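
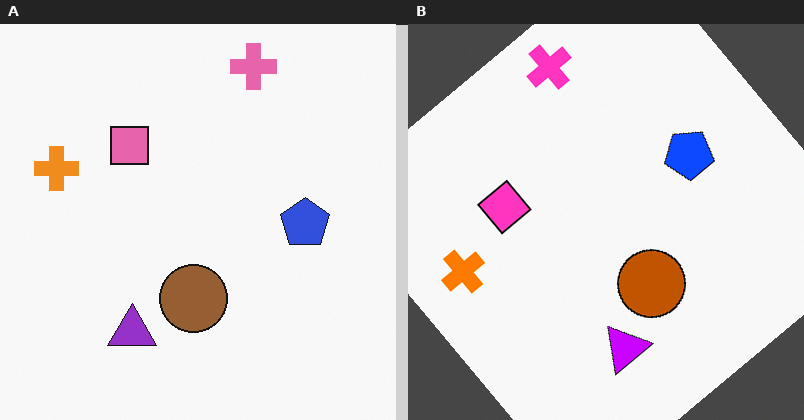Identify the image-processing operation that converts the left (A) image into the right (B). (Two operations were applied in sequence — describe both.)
This is the original image rotated counter-clockwise by a large amount — several tens of degrees, then made much more vivid (saturation change).

Every shape is tilted by the same angle and the image corners show triangular fill wedges — a whole-image rotation by a non-right angle. All colors are more vivid — a global saturation change.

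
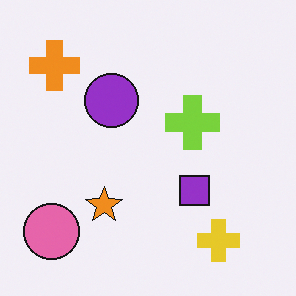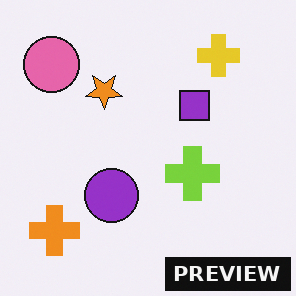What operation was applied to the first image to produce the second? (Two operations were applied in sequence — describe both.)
The image was flipped vertically (top ↔ bottom), then watermarked with the text "PREVIEW" in the lower-right corner.

The yellow cross is in the bottom-right of the first image and the top-right of the second — shapes on opposite sides of the horizontal midline have swapped in a mirror flip. A dark label reading "PREVIEW" appears in the lower-right corner.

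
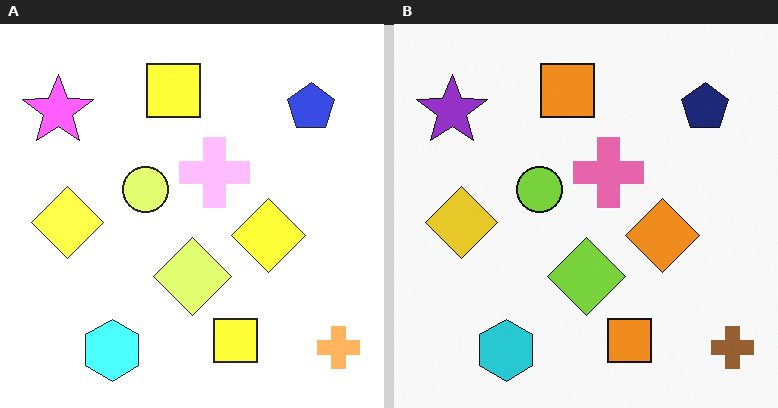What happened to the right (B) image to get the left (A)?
The left (A) image is the right (B) noticeably brightened.

Every pixel — background and shapes alike — is uniformly brightened.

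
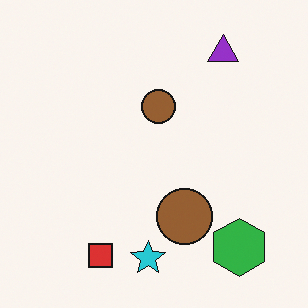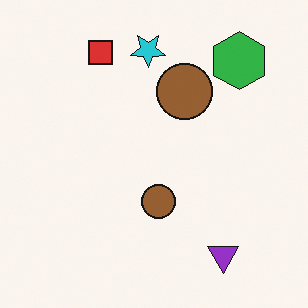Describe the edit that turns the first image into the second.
It was flipped vertically (top ↔ bottom).

The cyan star is in the bottom of the first image and the top of the second — shapes on opposite sides of the horizontal midline have swapped in a mirror flip.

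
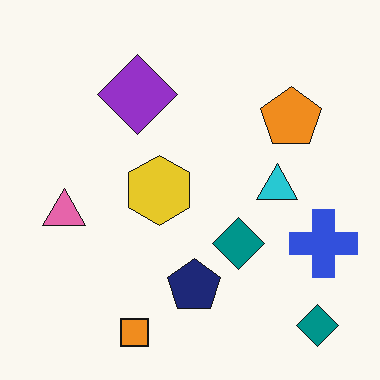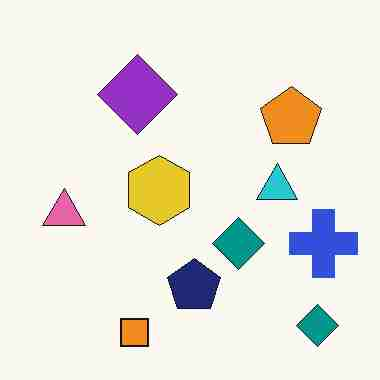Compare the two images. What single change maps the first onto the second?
Heavily JPEG-compressed with obvious blocking artifacts.

Blocky 8×8 compression artifacts appear around shape edges and the flat background shows ringing — characteristic JPEG degradation.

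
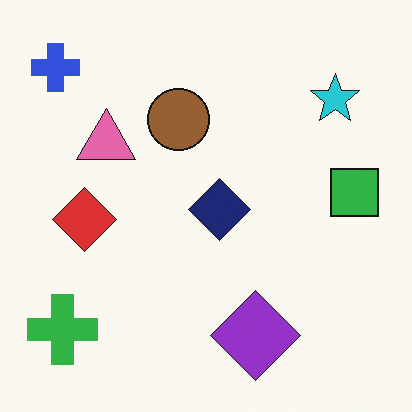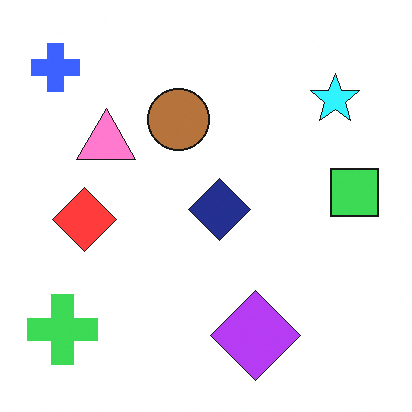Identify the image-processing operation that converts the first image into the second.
The transformation is: slightly brightened.

Every pixel — background and shapes alike — is uniformly brightened.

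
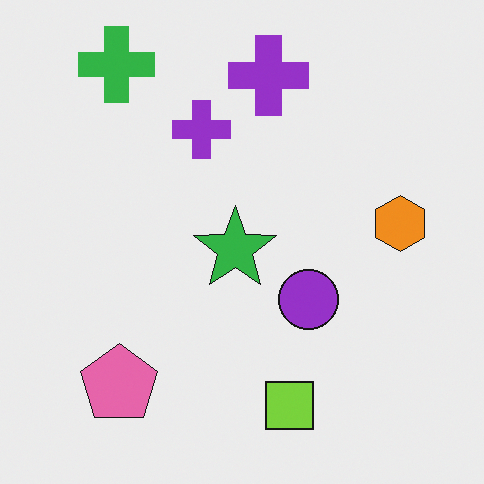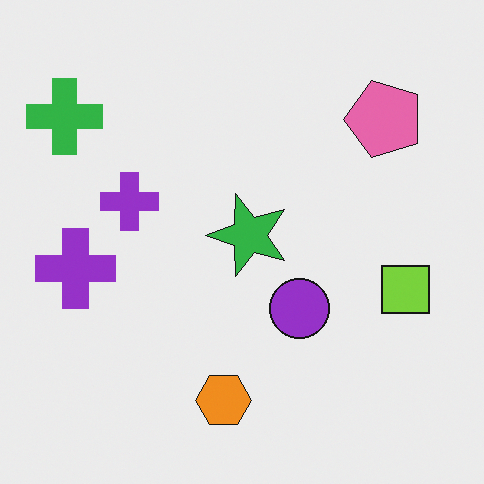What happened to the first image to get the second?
The second image is the first transposed (reflected across the top-left ↔ bottom-right diagonal).

Shapes have swapped their row and column positions — what was in the top-right is now in the bottom-left — a diagonal reflection.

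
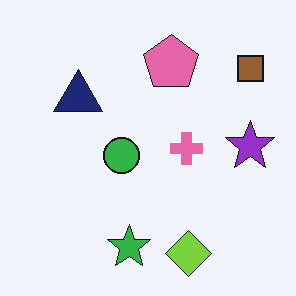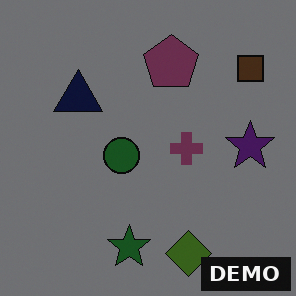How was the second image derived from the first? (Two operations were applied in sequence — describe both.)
Noticeably darkened, then watermarked with the text "DEMO" in the lower-right corner.

Every pixel — background and shapes alike — is uniformly darkened. A dark label reading "DEMO" appears in the lower-right corner.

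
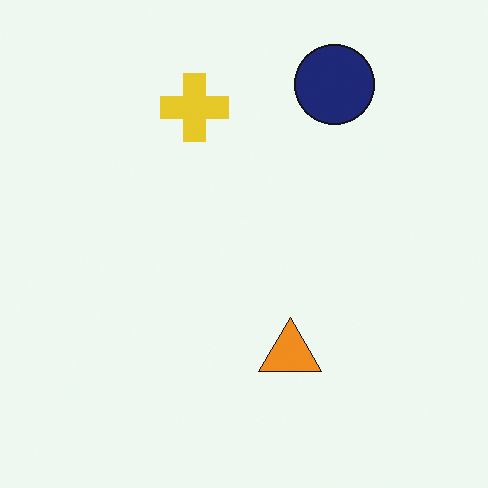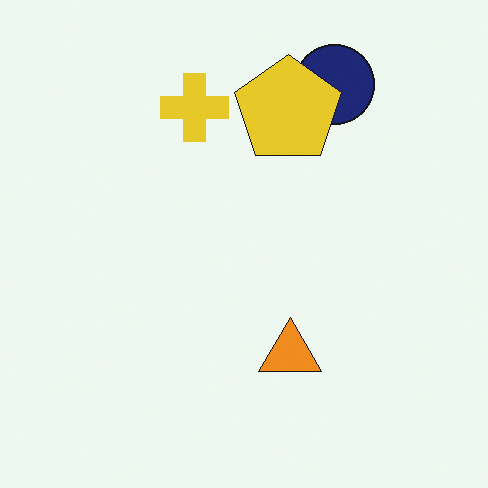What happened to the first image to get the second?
The image was overlaid with an additional yellow pentagon.

A yellow pentagon appears in the second image that is absent from the first.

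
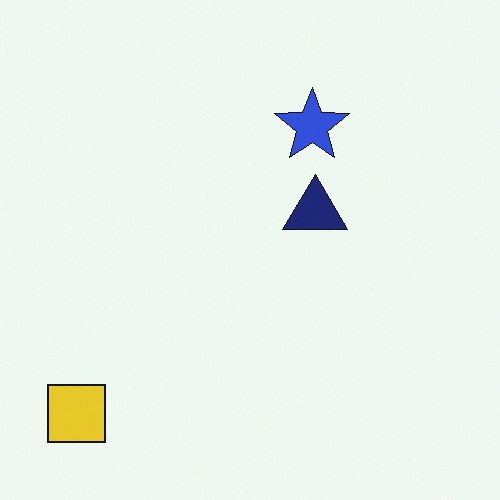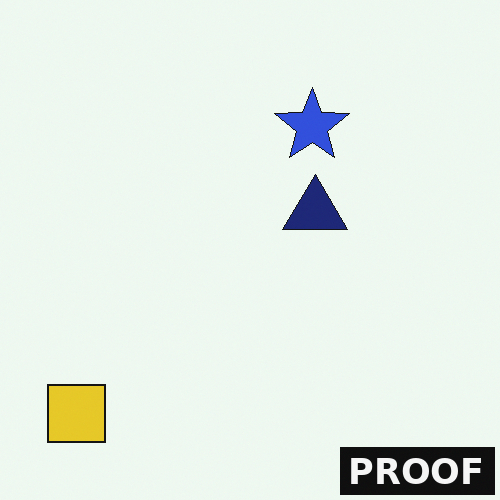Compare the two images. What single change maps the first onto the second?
The image was watermarked with the text "PROOF" in the lower-right corner.

A dark label reading "PROOF" appears in the lower-right corner.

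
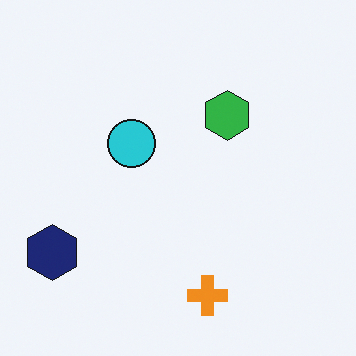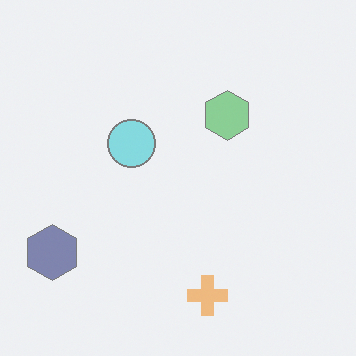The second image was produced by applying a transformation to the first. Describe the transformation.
It was washed out (contrast reduced).

Tones are pushed toward mid-grey across the whole image — a global contrast change.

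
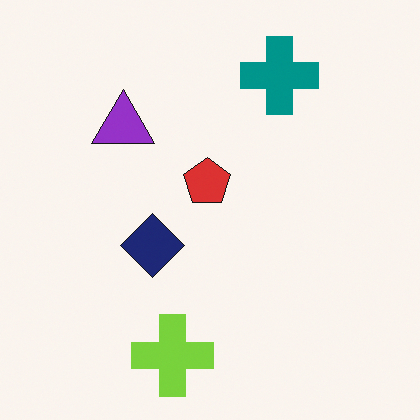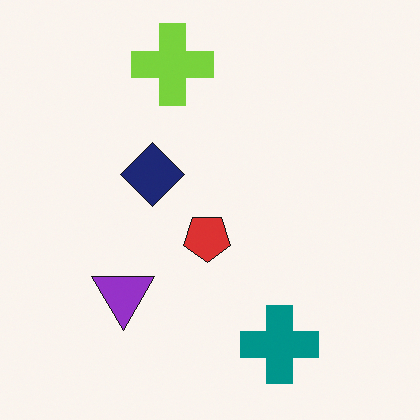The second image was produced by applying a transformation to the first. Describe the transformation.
Flipped vertically (top ↔ bottom).

The lime cross is in the bottom of the first image and the top of the second — shapes on opposite sides of the horizontal midline have swapped in a mirror flip.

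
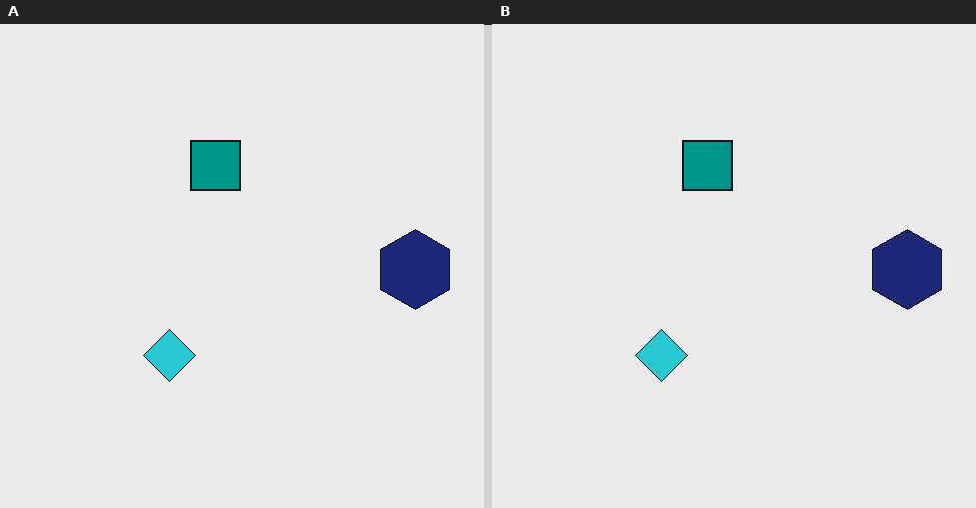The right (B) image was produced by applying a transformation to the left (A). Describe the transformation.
Given moderate JPEG compression.

Blocky 8×8 compression artifacts appear around shape edges and the flat background shows ringing — characteristic JPEG degradation.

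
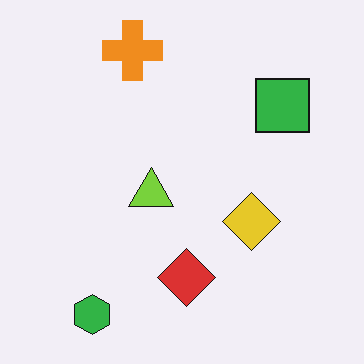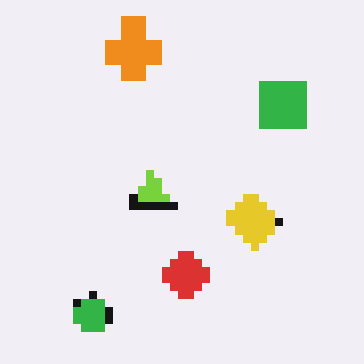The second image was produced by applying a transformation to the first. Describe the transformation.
The transformation is: pixelated into visible square blocks.

Shapes are reduced to large square blocks; fine edges and outlines are lost — a downscale-then-upscale (mosaic) effect.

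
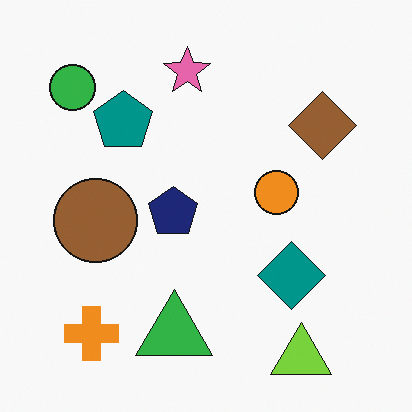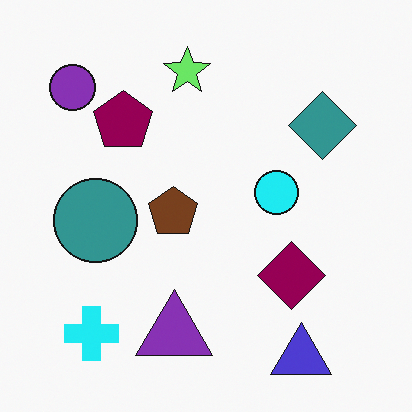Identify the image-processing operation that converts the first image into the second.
It was hue-shifted by a moderate amount.

Every shape's color has rotated by the same amount around the hue wheel — a uniform hue shift.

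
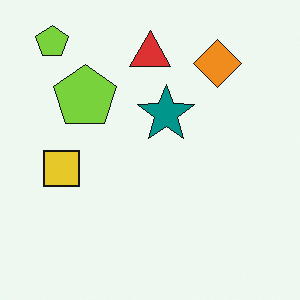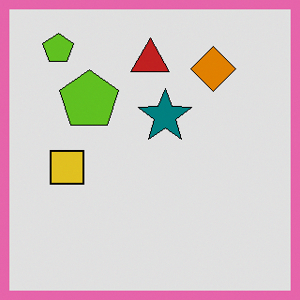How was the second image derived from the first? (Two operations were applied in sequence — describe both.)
Moderately posterized, then framed with a pink border.

Each flat color has snapped to a coarser quantized level — most visibly, the near-white background has dropped to a flat grey. A solid pink frame runs around the edge of the second image, with the content slightly shrunk inside it.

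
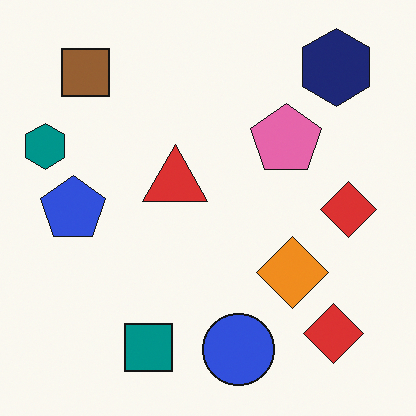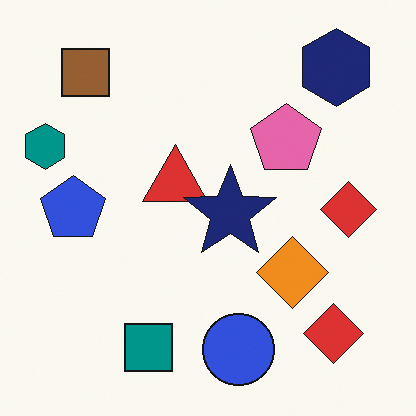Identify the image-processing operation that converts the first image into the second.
It was overlaid with an additional navy star.

A navy star appears in the second image that is absent from the first.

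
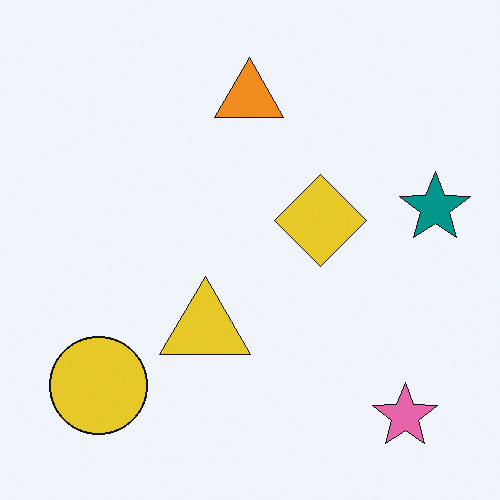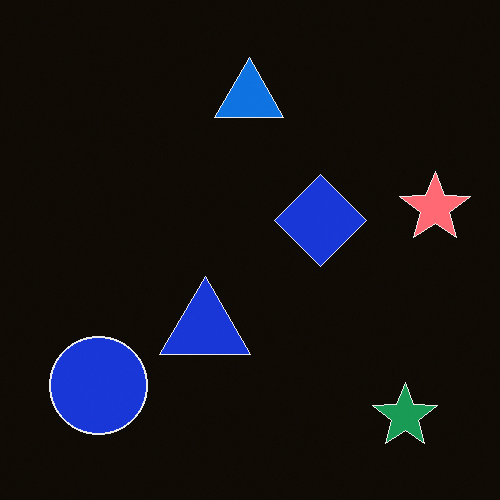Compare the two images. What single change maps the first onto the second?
This is the original image color-inverted (negative).

The light background has become dark and every shape's color is its complement — a photographic negative.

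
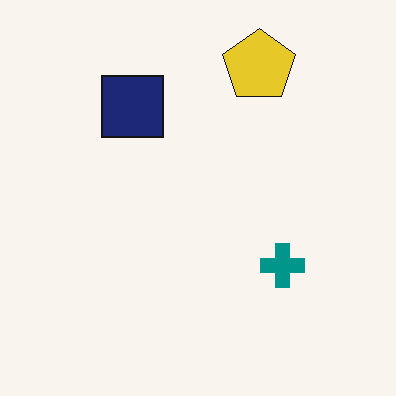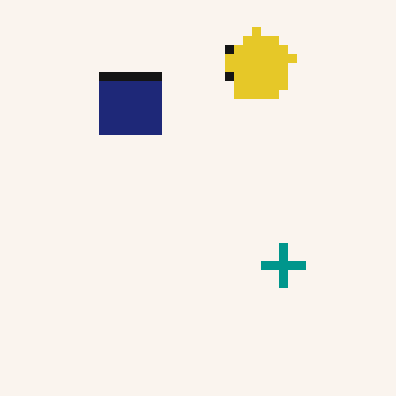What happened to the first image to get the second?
The transformation is: coarsely pixelated.

Shapes are reduced to large square blocks; fine edges and outlines are lost — a downscale-then-upscale (mosaic) effect.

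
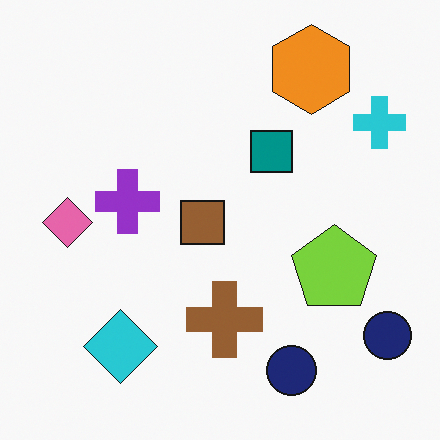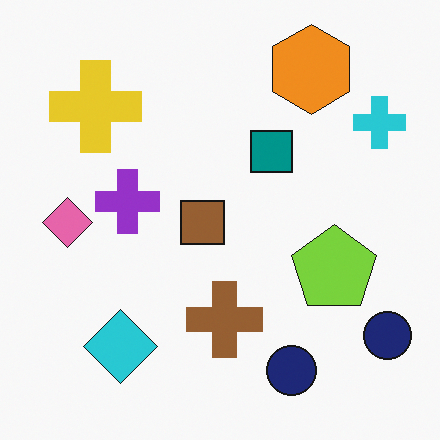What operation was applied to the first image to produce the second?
The second image is the first overlaid with an additional yellow cross.

A yellow cross appears in the second image that is absent from the first.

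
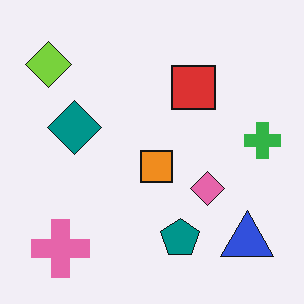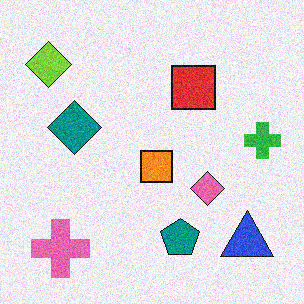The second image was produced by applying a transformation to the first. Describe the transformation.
The transformation is: degraded with moderate additive noise.

Random speckle covers the whole image, including the flat background.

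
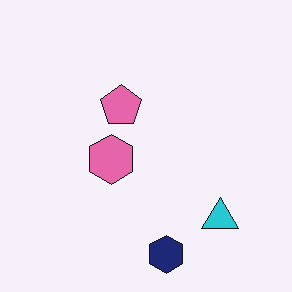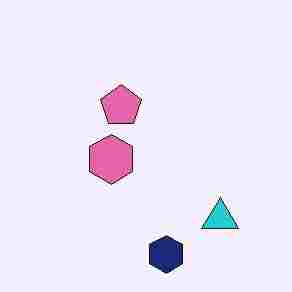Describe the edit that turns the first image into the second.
It was degraded with heavy JPEG compression.

Blocky 8×8 compression artifacts appear around shape edges and the flat background shows ringing — characteristic JPEG degradation.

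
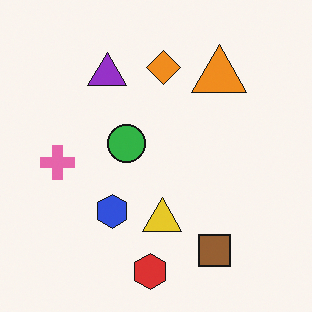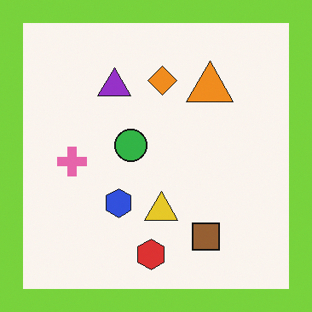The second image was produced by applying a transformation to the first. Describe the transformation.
This is the original image framed with a lime border.

A solid lime frame runs around the edge of the second image, with the content slightly shrunk inside it.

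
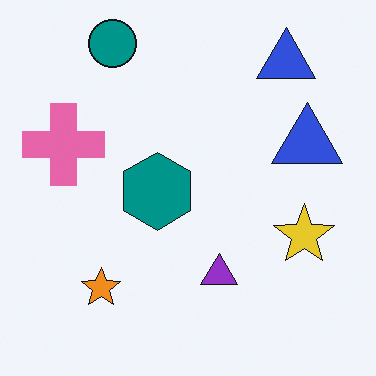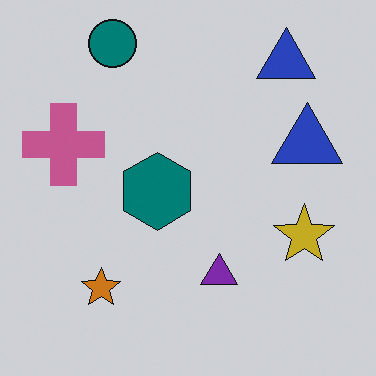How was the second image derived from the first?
This is the original image darkened a little.

Every pixel — background and shapes alike — is uniformly darkened.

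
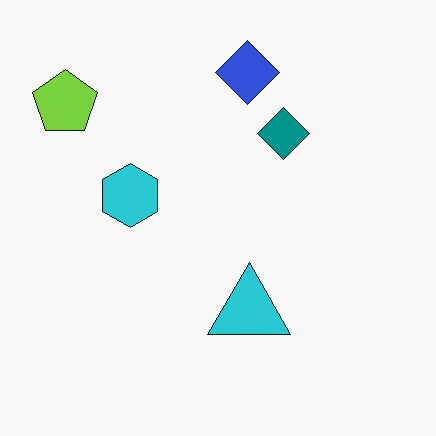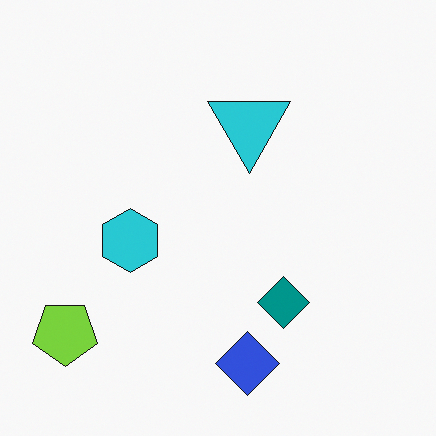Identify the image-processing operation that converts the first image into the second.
Flipped vertically (top ↔ bottom).

The blue diamond is in the top of the first image and the bottom of the second — shapes on opposite sides of the horizontal midline have swapped in a mirror flip.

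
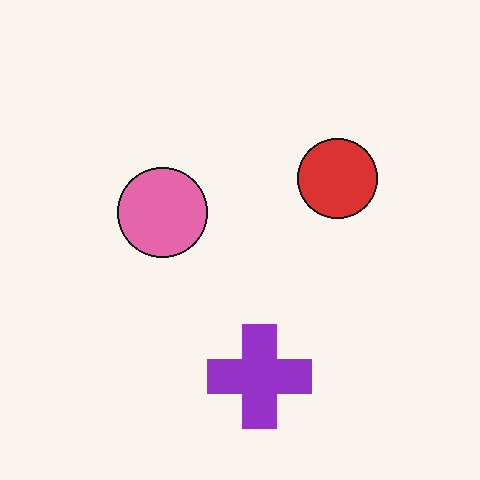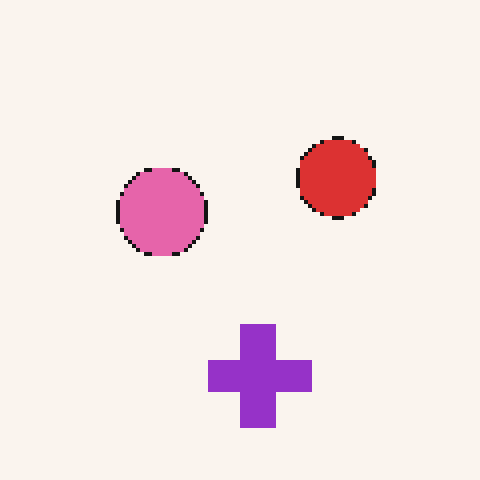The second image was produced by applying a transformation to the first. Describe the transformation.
The image was mildly pixelated.

Shapes are reduced to large square blocks; fine edges and outlines are lost — a downscale-then-upscale (mosaic) effect.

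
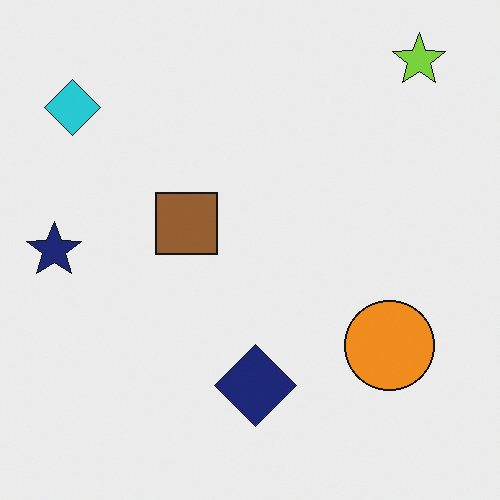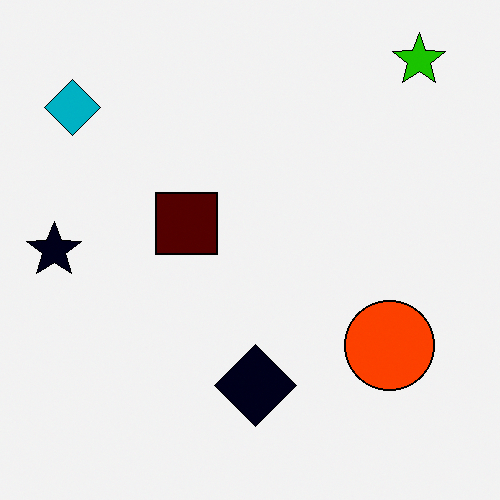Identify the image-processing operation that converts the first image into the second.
Given much higher contrast.

Tones are pushed away from mid-grey across the whole image — a global contrast change.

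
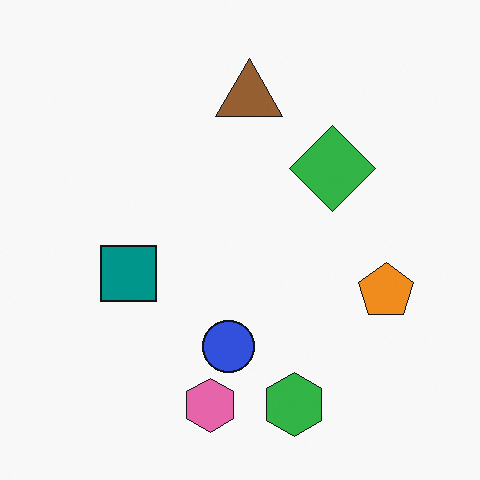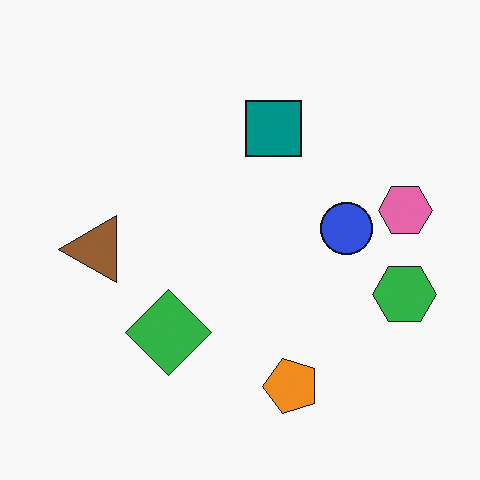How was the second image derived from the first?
The second image is the first transposed (reflected across the top-left ↔ bottom-right diagonal).

Shapes have swapped their row and column positions — what was in the top-right is now in the bottom-left — a diagonal reflection.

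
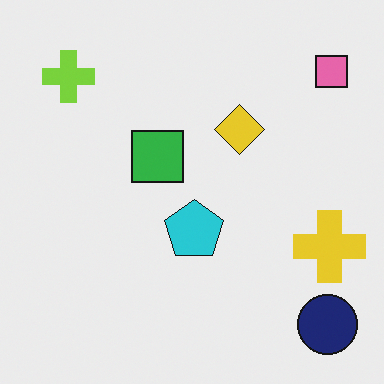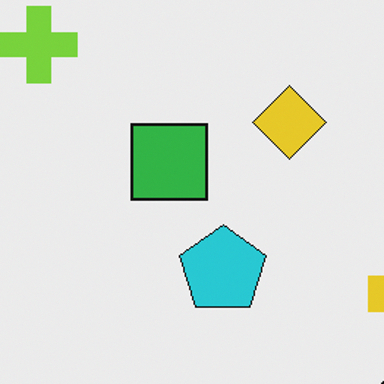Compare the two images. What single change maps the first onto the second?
Cropped slightly and scaled back up.

The visible shapes are larger and the field of view is narrower; shapes near the original edges may be partly or wholly outside the frame — a crop-and-rescale.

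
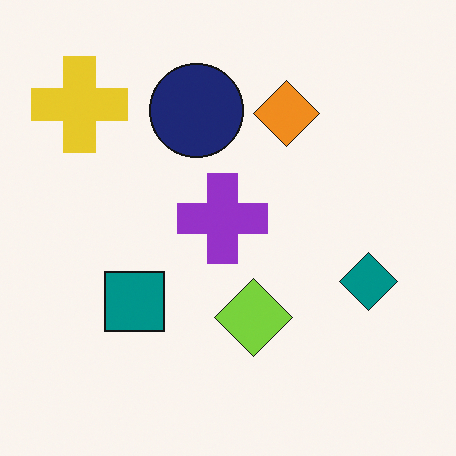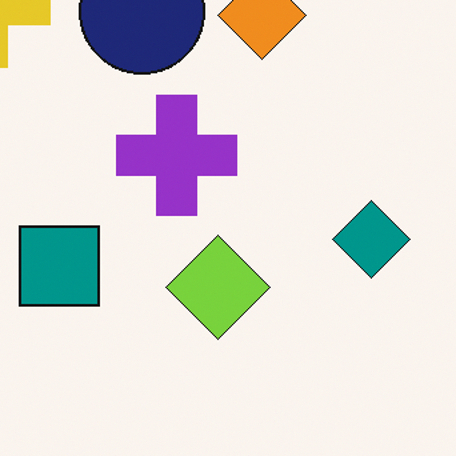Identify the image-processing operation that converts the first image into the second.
This is the original image cropped slightly and scaled back up.

The visible shapes are larger and the field of view is narrower; shapes near the original edges may be partly or wholly outside the frame — a crop-and-rescale.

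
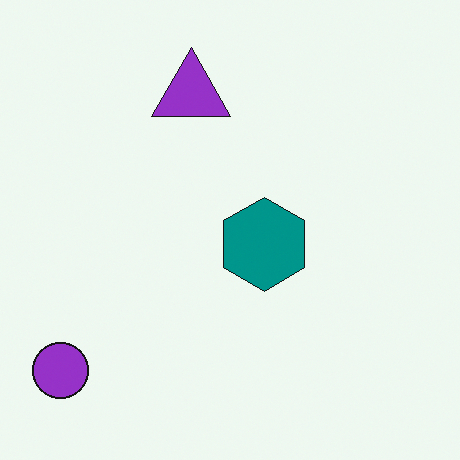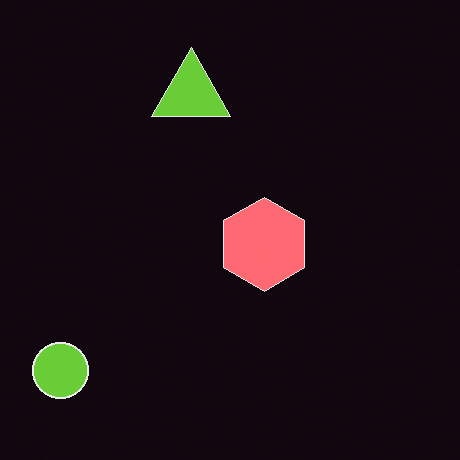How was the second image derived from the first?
Color-inverted (negative).

The light background has become dark and every shape's color is its complement — a photographic negative.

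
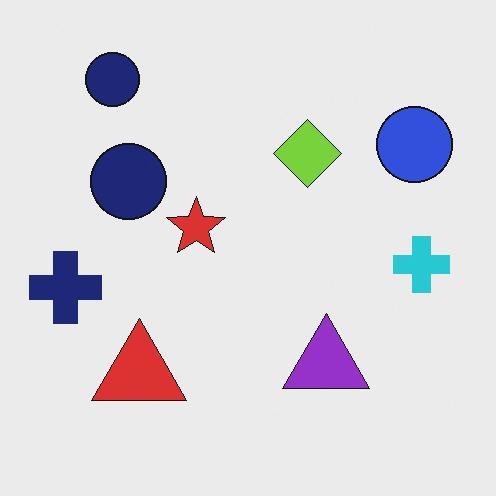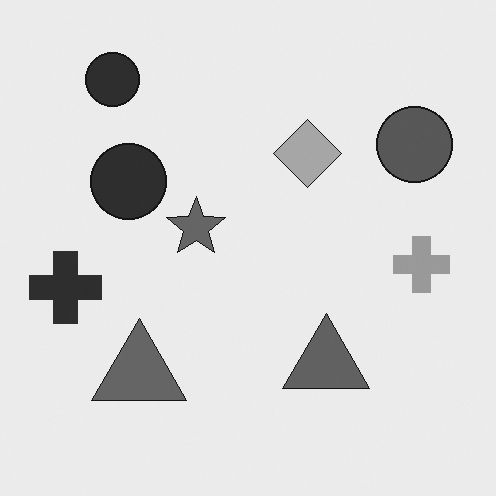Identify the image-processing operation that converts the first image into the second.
Converted to grayscale.

All color is removed — every shape is now a shade of grey.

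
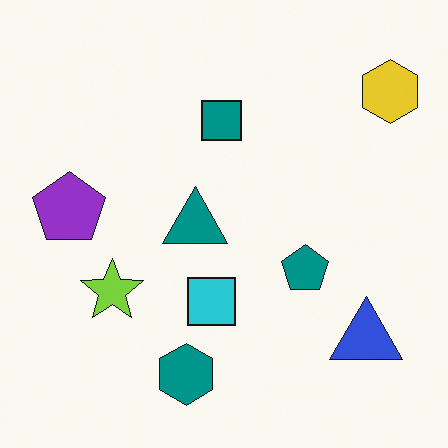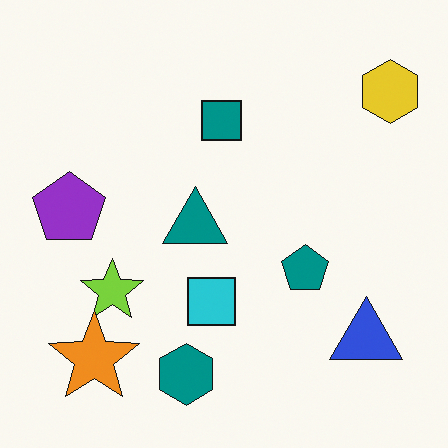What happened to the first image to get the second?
The transformation is: overlaid with an additional orange star.

An orange star appears in the second image that is absent from the first.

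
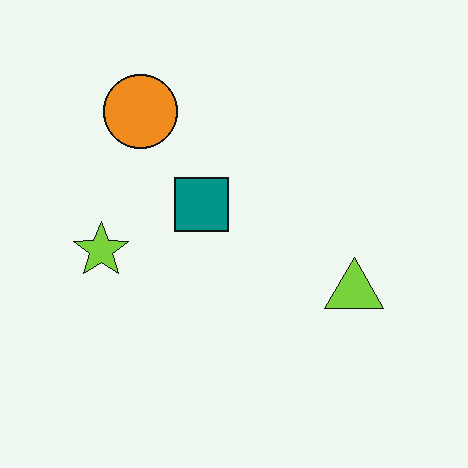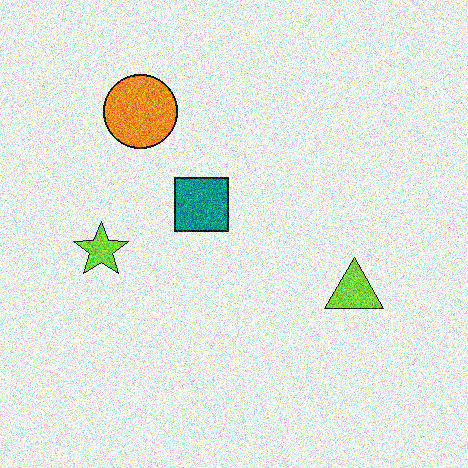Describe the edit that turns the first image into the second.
This is the original image degraded with a thick layer of grain.

Random speckle covers the whole image, including the flat background.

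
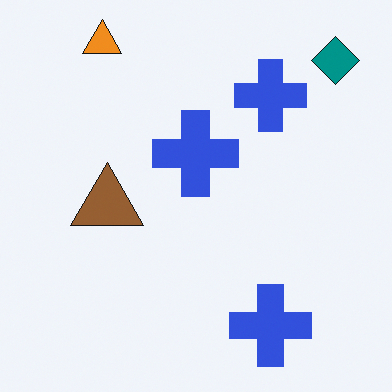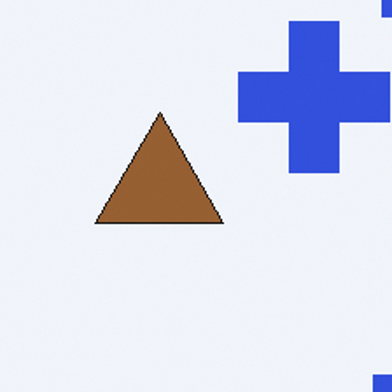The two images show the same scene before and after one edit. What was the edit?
This is the original image cropped tightly and scaled back up.

The visible shapes are larger and the field of view is narrower; shapes near the original edges may be partly or wholly outside the frame — a crop-and-rescale.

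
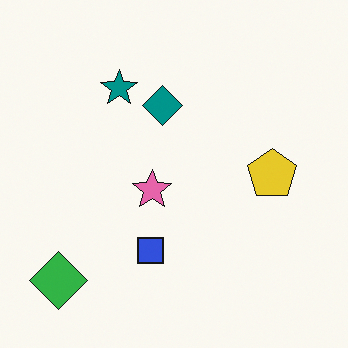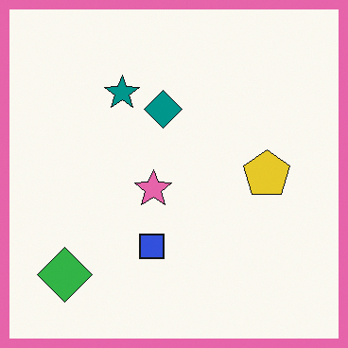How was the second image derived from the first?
This is the original image framed with a pink border.

A solid pink frame runs around the edge of the second image, with the content slightly shrunk inside it.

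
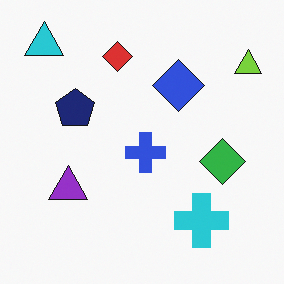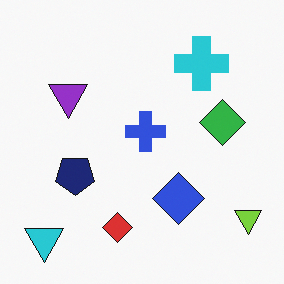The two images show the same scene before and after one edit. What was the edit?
Flipped vertically (top ↔ bottom).

The cyan triangle is in the top-left of the first image and the bottom-left of the second — shapes on opposite sides of the horizontal midline have swapped in a mirror flip.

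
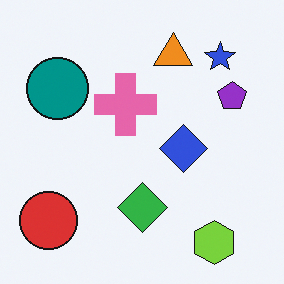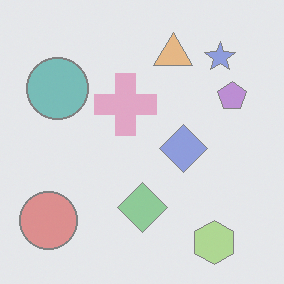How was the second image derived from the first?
The second image is the first given much lower contrast.

Tones are pushed toward mid-grey across the whole image — a global contrast change.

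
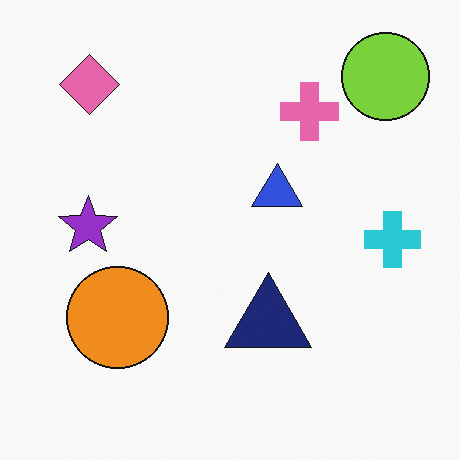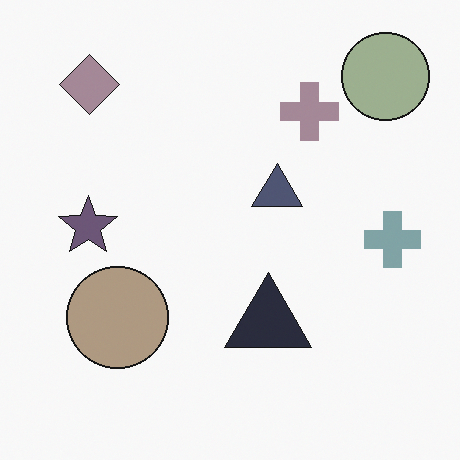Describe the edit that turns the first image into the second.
Heavily desaturated.

All colors are more muted and greyish — a global saturation change.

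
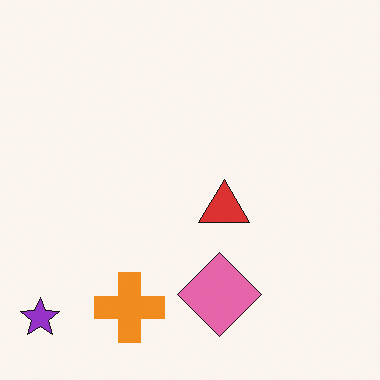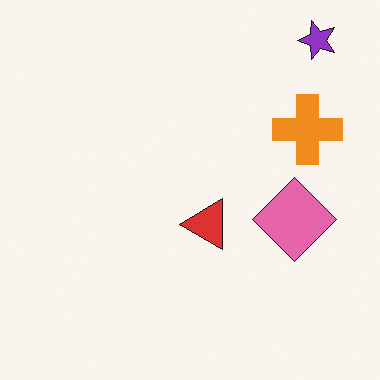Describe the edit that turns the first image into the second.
It was transposed (reflected across the top-left ↔ bottom-right diagonal).

Shapes have swapped their row and column positions — what was in the top-right is now in the bottom-left — a diagonal reflection.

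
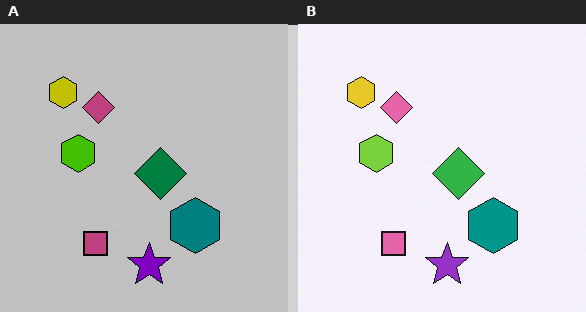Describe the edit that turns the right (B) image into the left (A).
This is the original image aggressively posterized.

Each flat color has snapped to a coarser quantized level — most visibly, the near-white background has dropped to a flat grey.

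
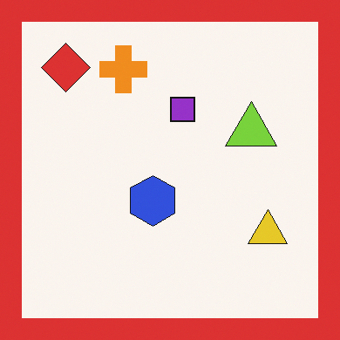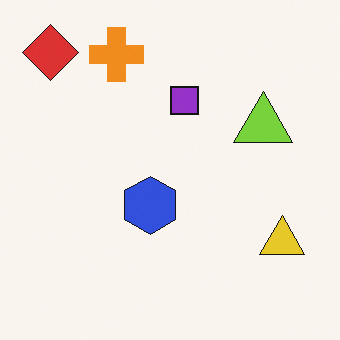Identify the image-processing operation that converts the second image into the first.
The first image is the second framed with a red border.

A solid red frame runs around the edge of the first image, with the content slightly shrunk inside it.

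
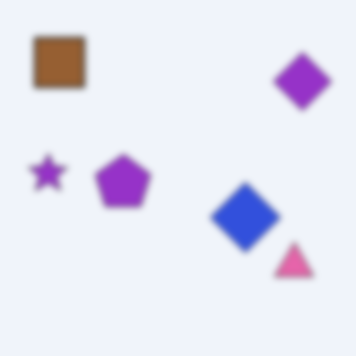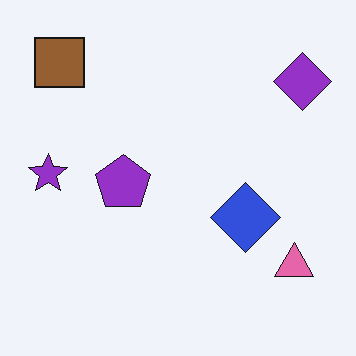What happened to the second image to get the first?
The image was noticeably gaussian-blurred.

Shape edges and outlines are uniformly softened across the whole image.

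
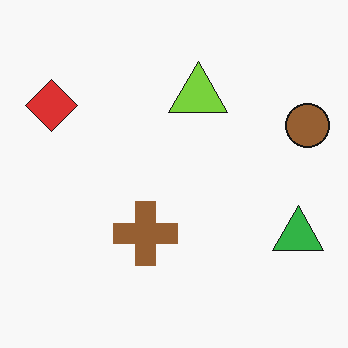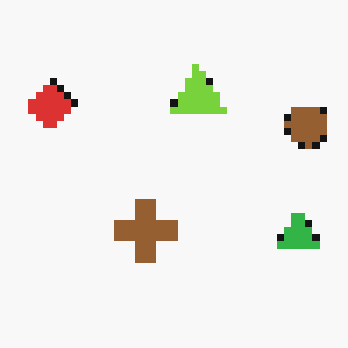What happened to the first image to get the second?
It was pixelated into visible square blocks.

Shapes are reduced to large square blocks; fine edges and outlines are lost — a downscale-then-upscale (mosaic) effect.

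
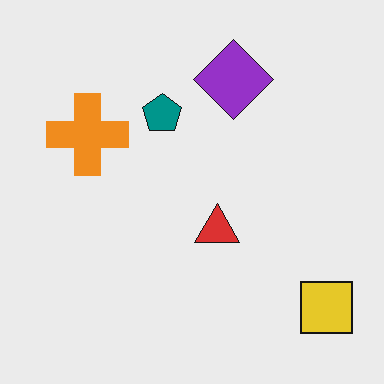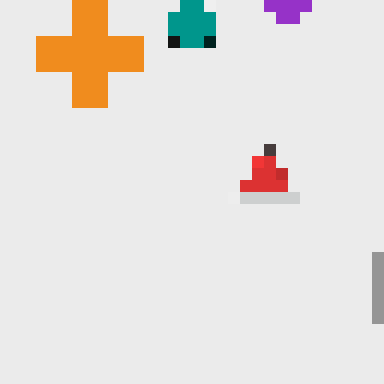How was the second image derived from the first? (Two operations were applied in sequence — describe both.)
The image was cropped to a modestly smaller region and rescaled, then coarsely pixelated.

The visible shapes are larger and the field of view is narrower; shapes near the original edges may be partly or wholly outside the frame — a crop-and-rescale. Shapes are reduced to large square blocks; fine edges and outlines are lost — a downscale-then-upscale (mosaic) effect.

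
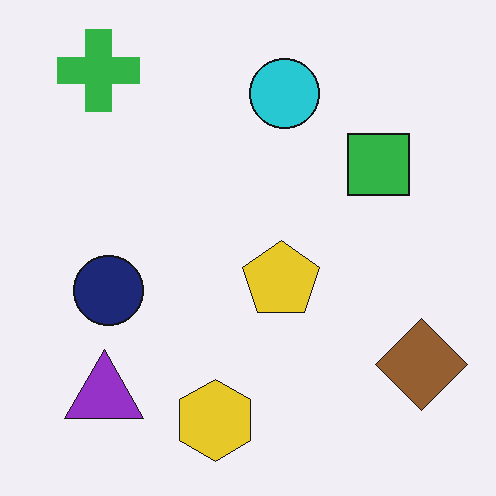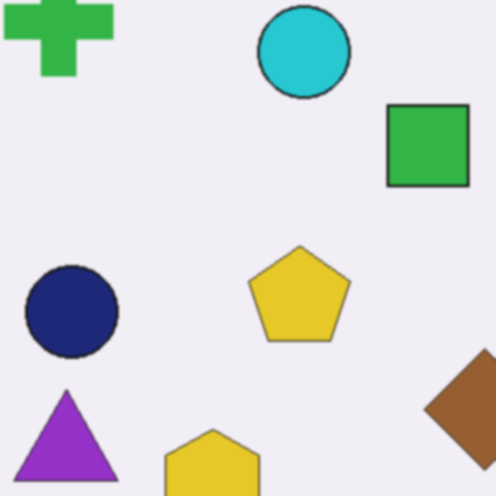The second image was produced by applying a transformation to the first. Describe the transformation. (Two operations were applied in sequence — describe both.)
The transformation is: cropped to a modestly smaller region and rescaled, then given a subtle gaussian blur.

The visible shapes are larger and the field of view is narrower; shapes near the original edges may be partly or wholly outside the frame — a crop-and-rescale. Shape edges and outlines are uniformly softened across the whole image.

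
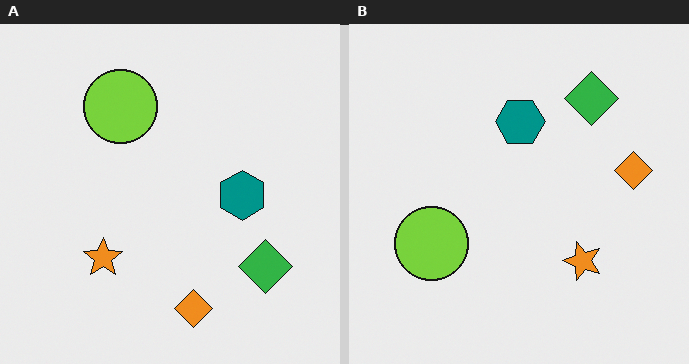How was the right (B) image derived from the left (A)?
Rotated 90° counter-clockwise.

The green diamond sits in the bottom-right of the left (A) image and the top-right of the right (B) — consistent with a whole-image 90° counter-clockwise rotation.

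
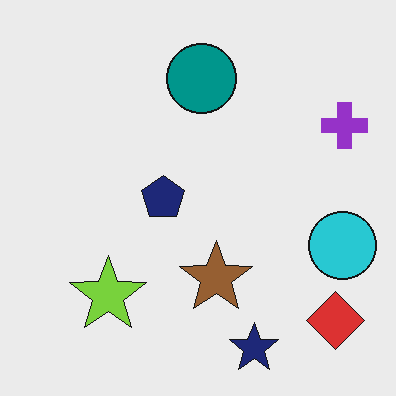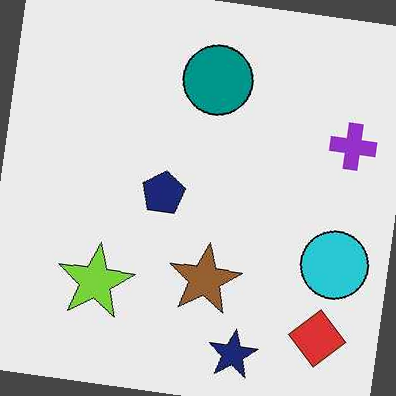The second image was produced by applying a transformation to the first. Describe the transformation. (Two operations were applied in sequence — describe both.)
The transformation is: JPEG-compressed with visible artifacts, then rotated clockwise by a slight angle.

Blocky 8×8 compression artifacts appear around shape edges and the flat background shows ringing — characteristic JPEG degradation. Every shape is tilted by the same angle and the image corners show triangular fill wedges — a whole-image rotation by a non-right angle.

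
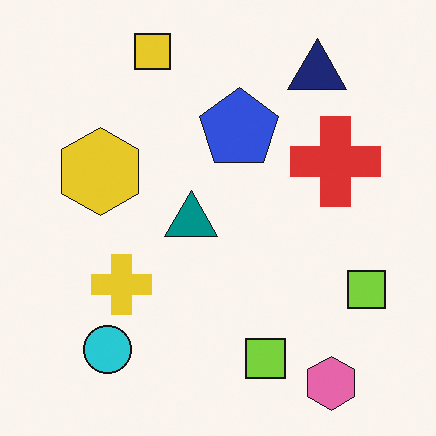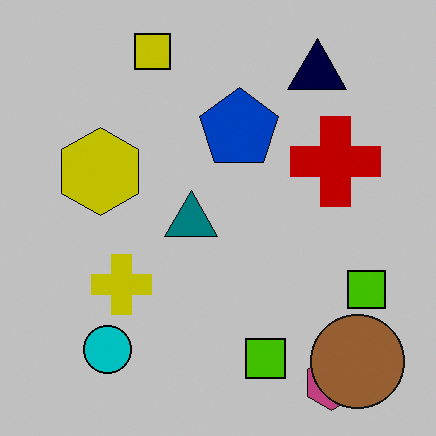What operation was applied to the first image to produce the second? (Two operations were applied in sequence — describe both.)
It was heavily posterized to just a handful of flat colors, then overlaid with an additional brown circle.

Each flat color has snapped to a coarser quantized level — most visibly, the near-white background has dropped to a flat grey. A brown circle appears in the second image that is absent from the first.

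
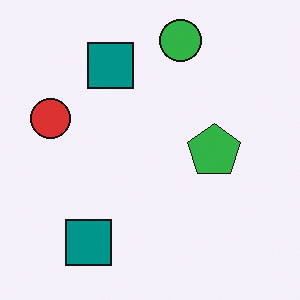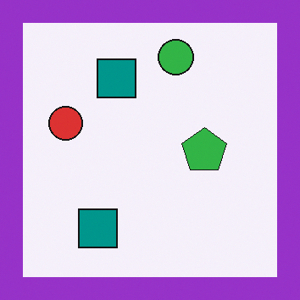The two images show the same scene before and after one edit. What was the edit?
The image was framed with a purple border.

A solid purple frame runs around the edge of the second image, with the content slightly shrunk inside it.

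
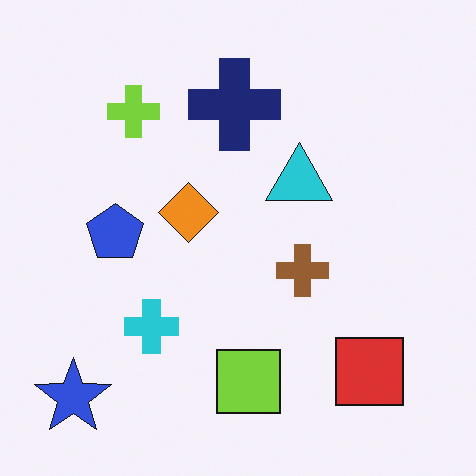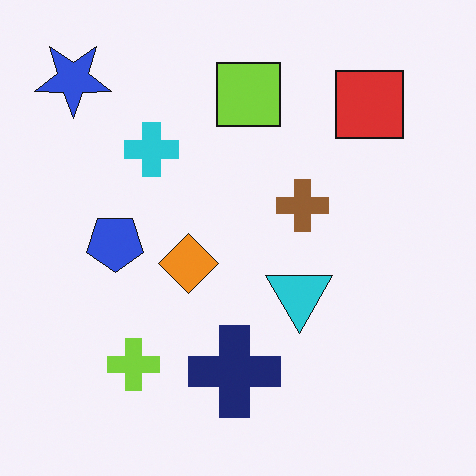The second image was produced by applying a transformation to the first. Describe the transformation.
The transformation is: flipped vertically (top ↔ bottom).

The blue star is in the bottom-left of the first image and the top-left of the second — shapes on opposite sides of the horizontal midline have swapped in a mirror flip.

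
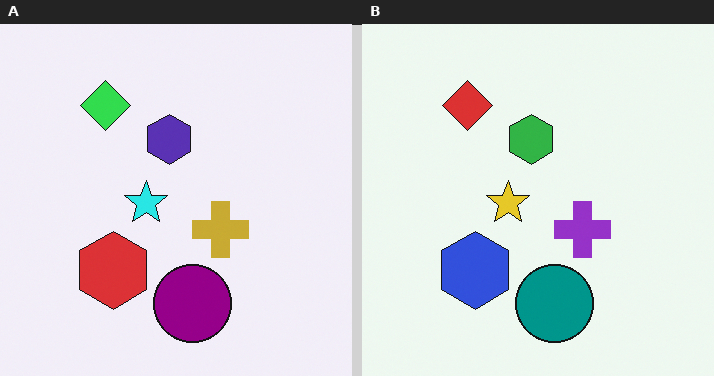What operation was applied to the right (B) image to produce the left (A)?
The transformation is: hue-shifted noticeably.

Every shape's color has rotated by the same amount around the hue wheel — a uniform hue shift.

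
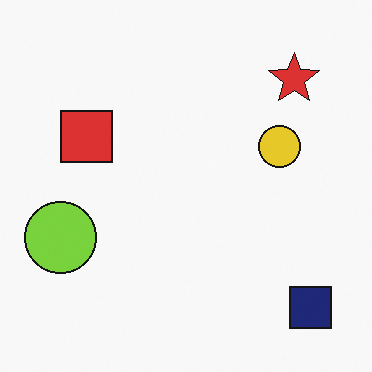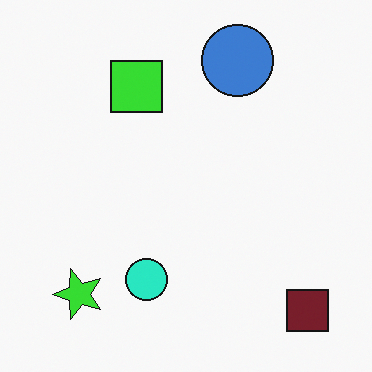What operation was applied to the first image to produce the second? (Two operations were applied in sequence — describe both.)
The second image is the first transposed (reflected across the top-left ↔ bottom-right diagonal), then hue-shifted through roughly a third of the color wheel.

Shapes have swapped their row and column positions — what was in the top-right is now in the bottom-left — a diagonal reflection. Every shape's color has rotated by the same amount around the hue wheel — a uniform hue shift.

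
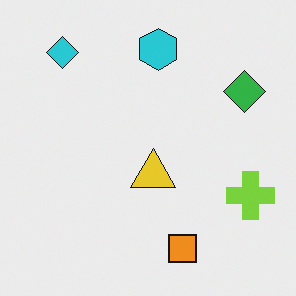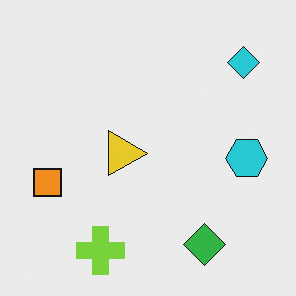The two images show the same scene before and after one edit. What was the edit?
Rotated 90° clockwise.

The cyan diamond sits in the top-left of the first image and the top-right of the second — consistent with a whole-image 90° clockwise rotation.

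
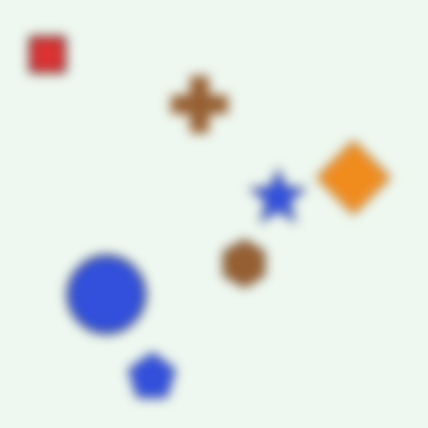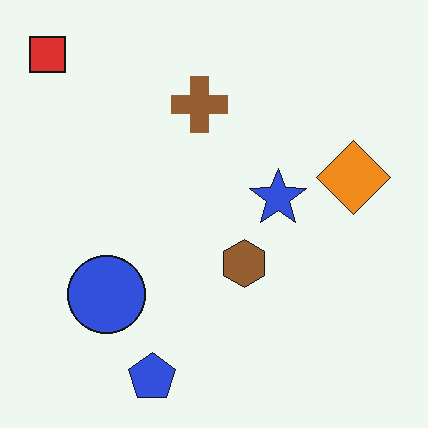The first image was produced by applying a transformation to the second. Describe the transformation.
The image was heavily blurred.

Shape edges and outlines are uniformly softened across the whole image.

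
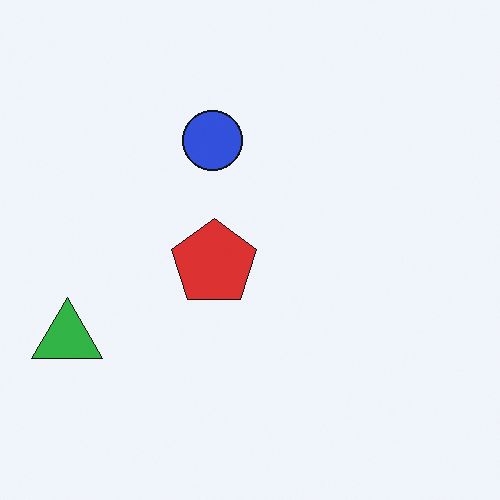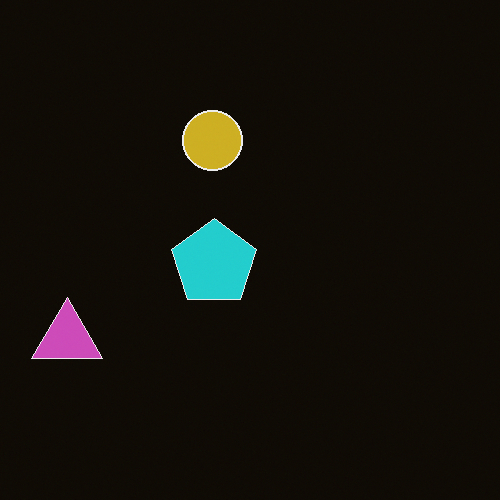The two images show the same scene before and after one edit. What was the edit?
The image was color-inverted (negative).

The light background has become dark and every shape's color is its complement — a photographic negative.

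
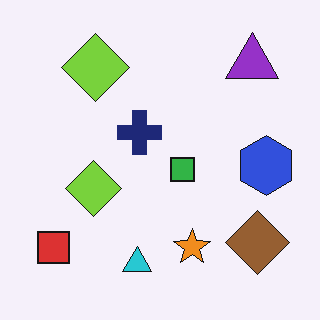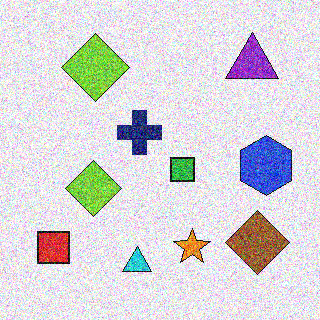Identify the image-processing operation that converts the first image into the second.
The transformation is: degraded with strong gaussian noise.

Random speckle covers the whole image, including the flat background.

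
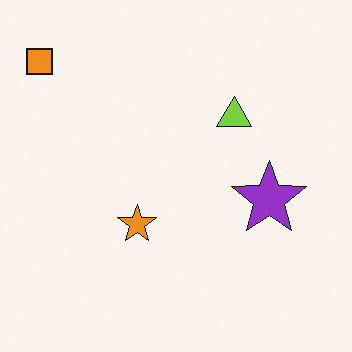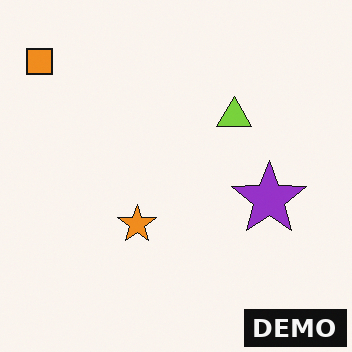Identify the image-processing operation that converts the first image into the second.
It was watermarked with the text "DEMO" in the lower-right corner.

A dark label reading "DEMO" appears in the lower-right corner.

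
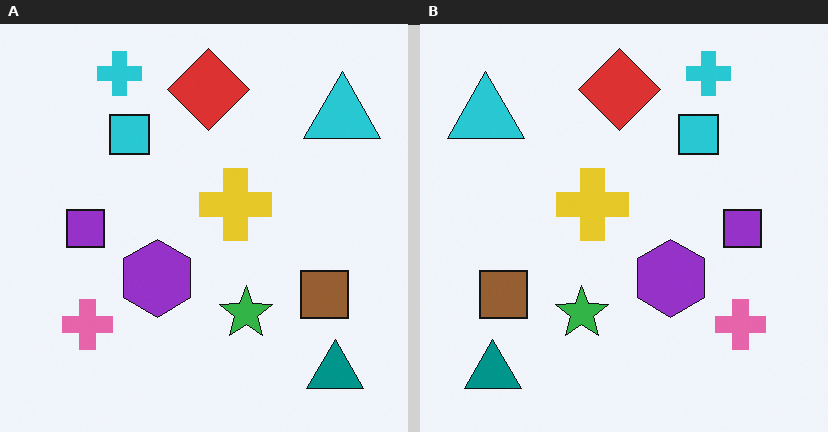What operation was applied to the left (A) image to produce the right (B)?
Flipped horizontally (left ↔ right).

The cyan triangle is in the top-right of the left (A) image and the top-left of the right (B) — shapes on opposite sides of the vertical midline have swapped in a mirror flip.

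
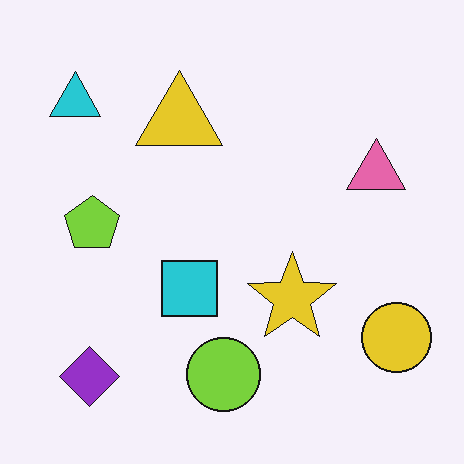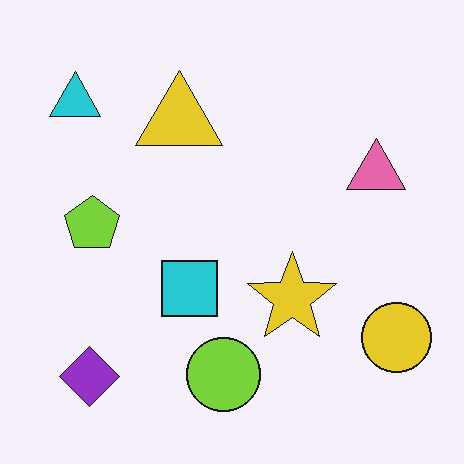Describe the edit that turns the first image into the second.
The transformation is: given moderate JPEG compression.

Blocky 8×8 compression artifacts appear around shape edges and the flat background shows ringing — characteristic JPEG degradation.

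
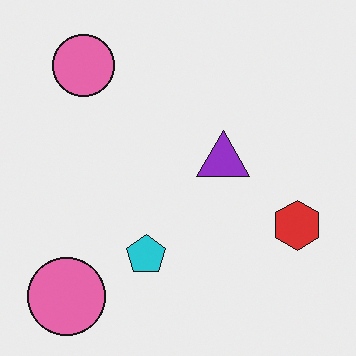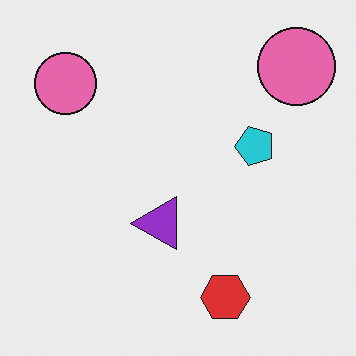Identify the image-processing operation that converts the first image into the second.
Transposed (reflected across the top-left ↔ bottom-right diagonal).

Shapes have swapped their row and column positions — what was in the top-right is now in the bottom-left — a diagonal reflection.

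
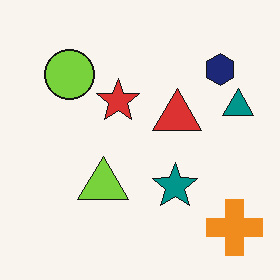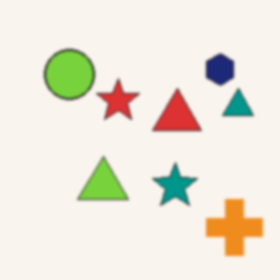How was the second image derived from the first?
Lightly blurred.

Shape edges and outlines are uniformly softened across the whole image.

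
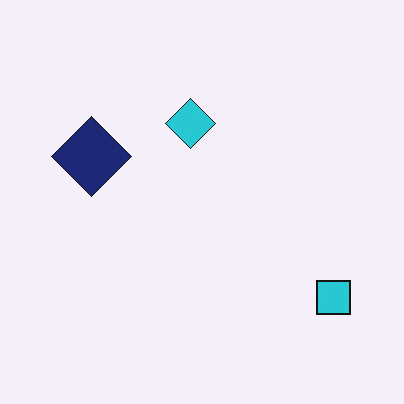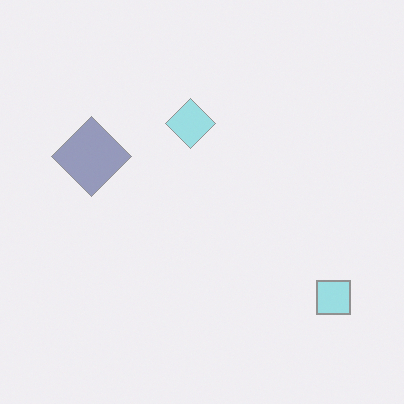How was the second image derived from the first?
This is the original image washed out (contrast reduced).

Tones are pushed toward mid-grey across the whole image — a global contrast change.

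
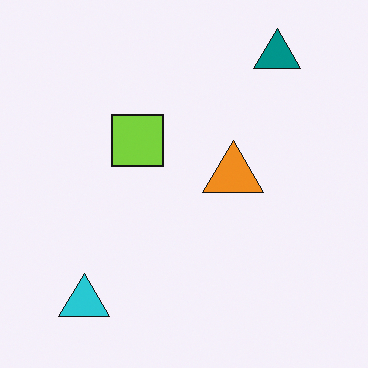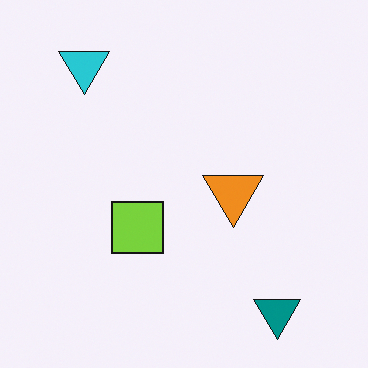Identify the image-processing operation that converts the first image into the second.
It was flipped vertically (top ↔ bottom).

The teal triangle is in the top-right of the first image and the bottom-right of the second — shapes on opposite sides of the horizontal midline have swapped in a mirror flip.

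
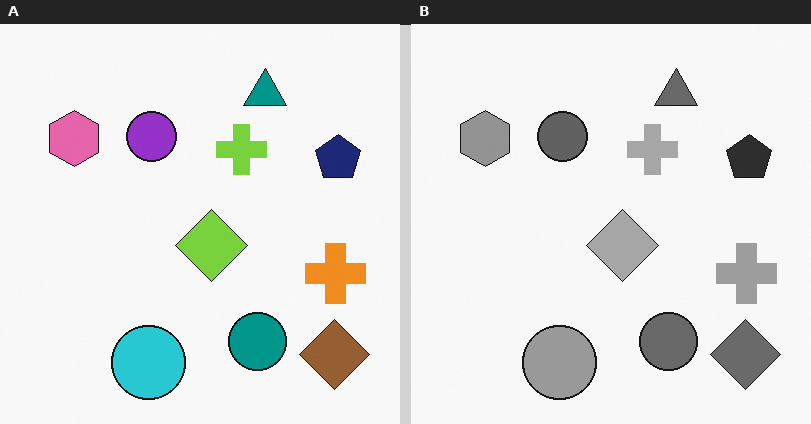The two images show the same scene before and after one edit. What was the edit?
This is the original image converted to grayscale.

All color is removed — every shape is now a shade of grey.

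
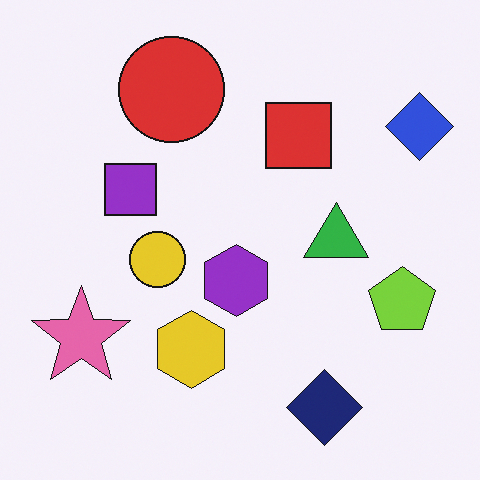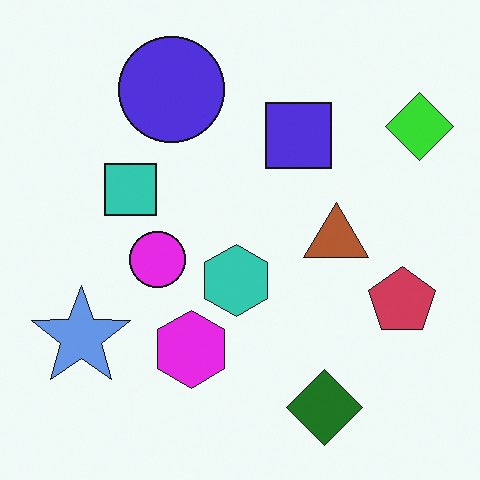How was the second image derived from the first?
Hue-shifted through roughly half the color wheel.

Every shape's color has rotated by the same amount around the hue wheel — a uniform hue shift.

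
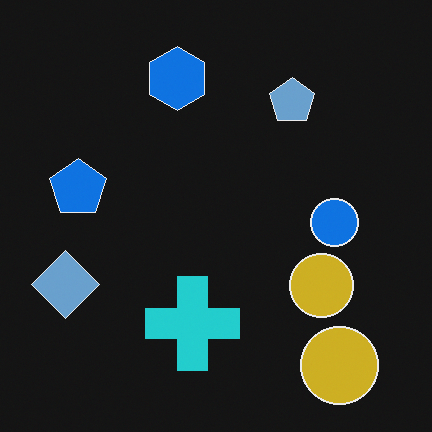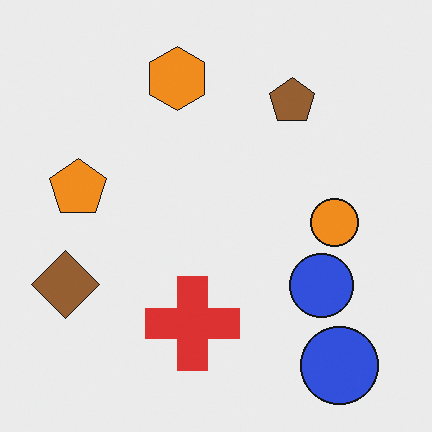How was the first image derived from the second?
The transformation is: color-inverted (negative).

The light background has become dark and every shape's color is its complement — a photographic negative.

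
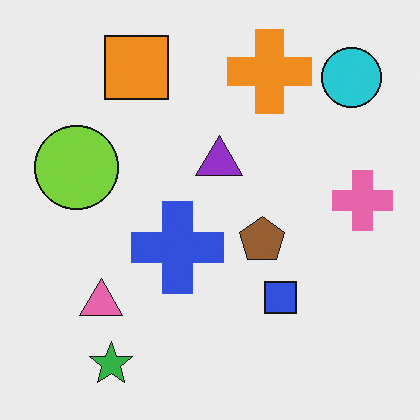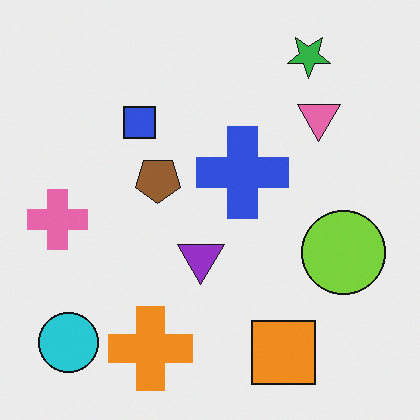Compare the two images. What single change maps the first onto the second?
This is the original image rotated 180°.

The cyan circle sits in the top-right of the first image and the bottom-left of the second — consistent with a whole-image 180° rotation.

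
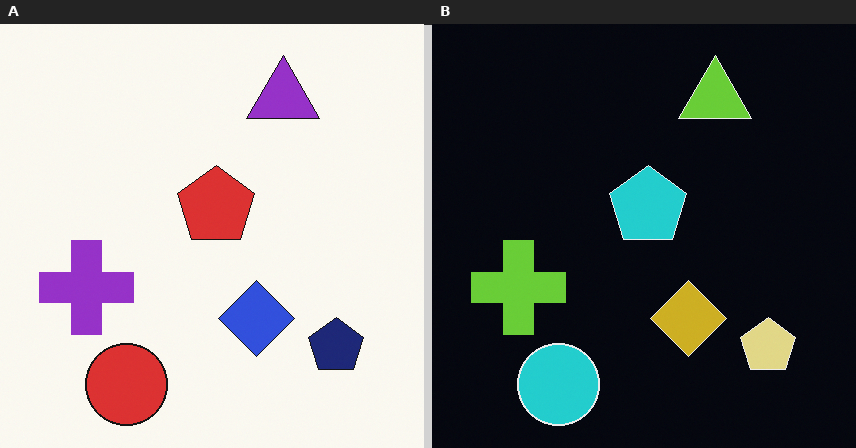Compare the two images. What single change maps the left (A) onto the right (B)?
This is the original image color-inverted (negative).

The light background has become dark and every shape's color is its complement — a photographic negative.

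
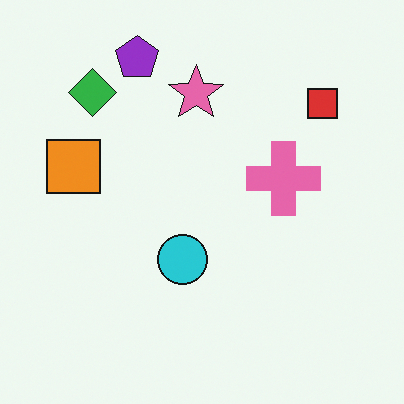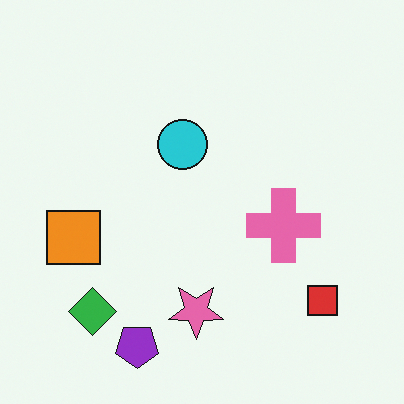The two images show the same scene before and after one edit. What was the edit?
It was flipped vertically (top ↔ bottom).

The purple pentagon is in the top of the first image and the bottom of the second — shapes on opposite sides of the horizontal midline have swapped in a mirror flip.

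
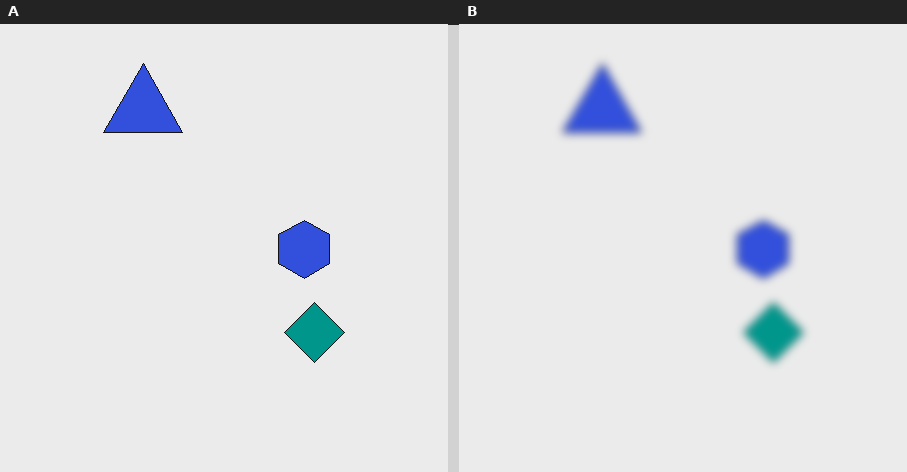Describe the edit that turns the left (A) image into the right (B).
This is the original image moderately blurred.

Shape edges and outlines are uniformly softened across the whole image.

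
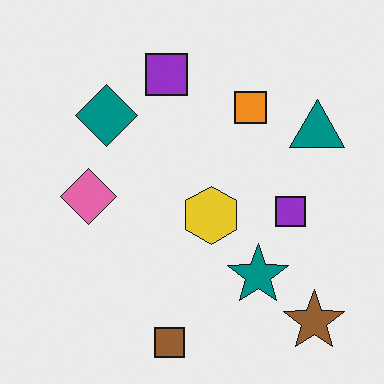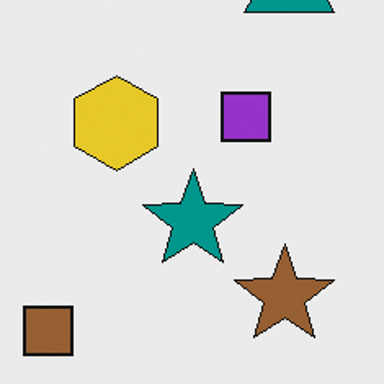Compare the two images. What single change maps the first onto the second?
The transformation is: cropped to a noticeably smaller region and rescaled.

The visible shapes are larger and the field of view is narrower; shapes near the original edges may be partly or wholly outside the frame — a crop-and-rescale.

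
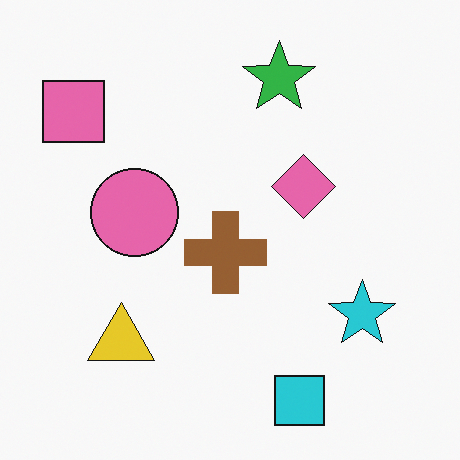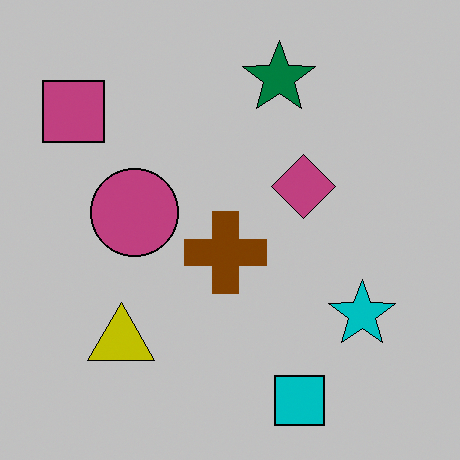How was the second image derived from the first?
The image was aggressively posterized.

Each flat color has snapped to a coarser quantized level — most visibly, the near-white background has dropped to a flat grey.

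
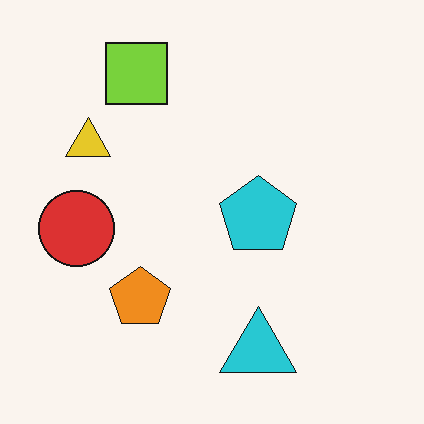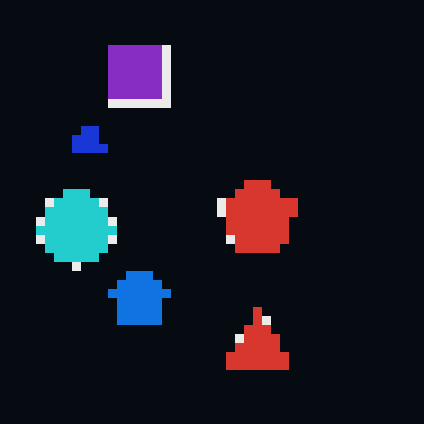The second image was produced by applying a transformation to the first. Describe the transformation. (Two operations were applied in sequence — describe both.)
It was color-inverted (negative), then coarsely pixelated.

The light background has become dark and every shape's color is its complement — a photographic negative. Shapes are reduced to large square blocks; fine edges and outlines are lost — a downscale-then-upscale (mosaic) effect.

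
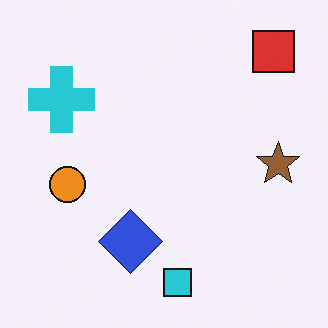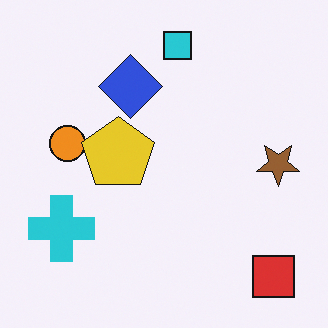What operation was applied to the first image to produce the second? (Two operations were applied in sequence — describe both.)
Flipped vertically (top ↔ bottom), then overlaid with an additional yellow pentagon.

The cyan square is in the bottom of the first image and the top of the second — shapes on opposite sides of the horizontal midline have swapped in a mirror flip. A yellow pentagon appears in the second image that is absent from the first.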